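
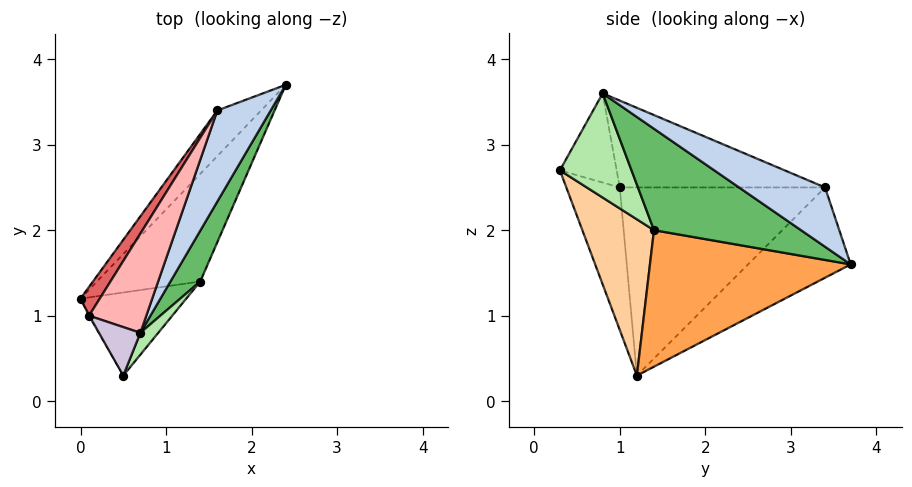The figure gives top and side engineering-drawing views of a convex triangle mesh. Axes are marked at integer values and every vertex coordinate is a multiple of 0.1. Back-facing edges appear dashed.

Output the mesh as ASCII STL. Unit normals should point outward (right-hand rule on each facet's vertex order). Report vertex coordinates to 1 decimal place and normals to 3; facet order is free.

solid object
 facet normal -0.608 0.737 -0.295
  outer loop
   vertex 1.6 3.4 2.5
   vertex 2.4 3.7 1.6
   vertex 0.0 1.2 0.3
  endloop
 endfacet
 facet normal 0.743 0.026 0.669
  outer loop
   vertex 1.6 3.4 2.5
   vertex 0.7 0.8 3.6
   vertex 2.4 3.7 1.6
  endloop
 endfacet
 facet normal 0.727 -0.412 -0.550
  outer loop
   vertex 1.4 1.4 2.0
   vertex 0.0 1.2 0.3
   vertex 2.4 3.7 1.6
  endloop
 endfacet
 facet normal 0.576 -0.719 -0.390
  outer loop
   vertex 1.4 1.4 2.0
   vertex 0.5 0.3 2.7
   vertex 0.0 1.2 0.3
  endloop
 endfacet
 facet normal 0.900 -0.346 0.264
  outer loop
   vertex 1.4 1.4 2.0
   vertex 2.4 3.7 1.6
   vertex 0.7 0.8 3.6
  endloop
 endfacet
 facet normal 0.808 -0.573 0.139
  outer loop
   vertex 1.4 1.4 2.0
   vertex 0.7 0.8 3.6
   vertex 0.5 0.3 2.7
  endloop
 endfacet
 facet normal -0.845 0.528 0.086
  outer loop
   vertex 0.1 1.0 2.5
   vertex 1.6 3.4 2.5
   vertex 0.0 1.2 0.3
  endloop
 endfacet
 facet normal -0.740 0.463 0.488
  outer loop
   vertex 0.1 1.0 2.5
   vertex 0.7 0.8 3.6
   vertex 1.6 3.4 2.5
  endloop
 endfacet
 facet normal -0.868 -0.497 -0.006
  outer loop
   vertex 0.1 1.0 2.5
   vertex 0.0 1.2 0.3
   vertex 0.5 0.3 2.7
  endloop
 endfacet
 facet normal -0.842 -0.369 0.392
  outer loop
   vertex 0.1 1.0 2.5
   vertex 0.5 0.3 2.7
   vertex 0.7 0.8 3.6
  endloop
 endfacet
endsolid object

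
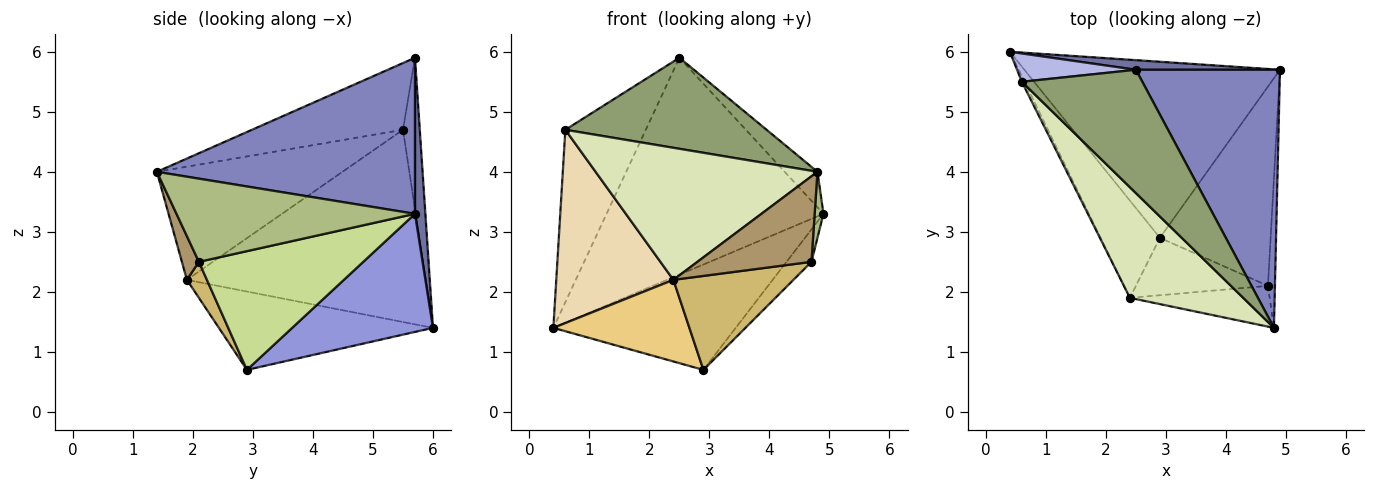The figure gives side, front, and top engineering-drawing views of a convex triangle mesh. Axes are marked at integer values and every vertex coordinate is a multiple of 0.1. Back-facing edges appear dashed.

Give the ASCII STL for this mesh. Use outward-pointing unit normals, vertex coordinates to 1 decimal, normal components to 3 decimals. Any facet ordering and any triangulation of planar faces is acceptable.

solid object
 facet normal 0.048 0.998 0.044
  outer loop
   vertex 2.5 5.7 5.9
   vertex 4.9 5.7 3.3
   vertex 0.4 6.0 1.4
  endloop
 endfacet
 facet normal 0.732 0.093 0.675
  outer loop
   vertex 2.5 5.7 5.9
   vertex 4.8 1.4 4.0
   vertex 4.9 5.7 3.3
  endloop
 endfacet
 facet normal 0.369 0.477 -0.798
  outer loop
   vertex 2.9 2.9 0.7
   vertex 0.4 6.0 1.4
   vertex 4.9 5.7 3.3
  endloop
 endfacet
 facet normal -0.202 0.966 0.159
  outer loop
   vertex 0.6 5.5 4.7
   vertex 2.5 5.7 5.9
   vertex 0.4 6.0 1.4
  endloop
 endfacet
 facet normal -0.407 -0.542 0.735
  outer loop
   vertex 0.6 5.5 4.7
   vertex 4.8 1.4 4.0
   vertex 2.5 5.7 5.9
  endloop
 endfacet
 facet normal 0.996 -0.037 -0.084
  outer loop
   vertex 4.7 2.1 2.5
   vertex 4.9 5.7 3.3
   vertex 4.8 1.4 4.0
  endloop
 endfacet
 facet normal 0.727 0.110 -0.678
  outer loop
   vertex 4.7 2.1 2.5
   vertex 2.9 2.9 0.7
   vertex 4.9 5.7 3.3
  endloop
 endfacet
 facet normal -0.540 -0.645 0.541
  outer loop
   vertex 2.4 1.9 2.2
   vertex 4.8 1.4 4.0
   vertex 0.6 5.5 4.7
  endloop
 endfacet
 facet normal 0.133 -0.895 -0.426
  outer loop
   vertex 2.4 1.9 2.2
   vertex 4.7 2.1 2.5
   vertex 4.8 1.4 4.0
  endloop
 endfacet
 facet normal 0.141 -0.845 -0.516
  outer loop
   vertex 2.4 1.9 2.2
   vertex 2.9 2.9 0.7
   vertex 4.7 2.1 2.5
  endloop
 endfacet
 facet normal -0.711 -0.452 -0.538
  outer loop
   vertex 2.4 1.9 2.2
   vertex 0.4 6.0 1.4
   vertex 2.9 2.9 0.7
  endloop
 endfacet
 facet normal -0.898 -0.440 -0.012
  outer loop
   vertex 2.4 1.9 2.2
   vertex 0.6 5.5 4.7
   vertex 0.4 6.0 1.4
  endloop
 endfacet
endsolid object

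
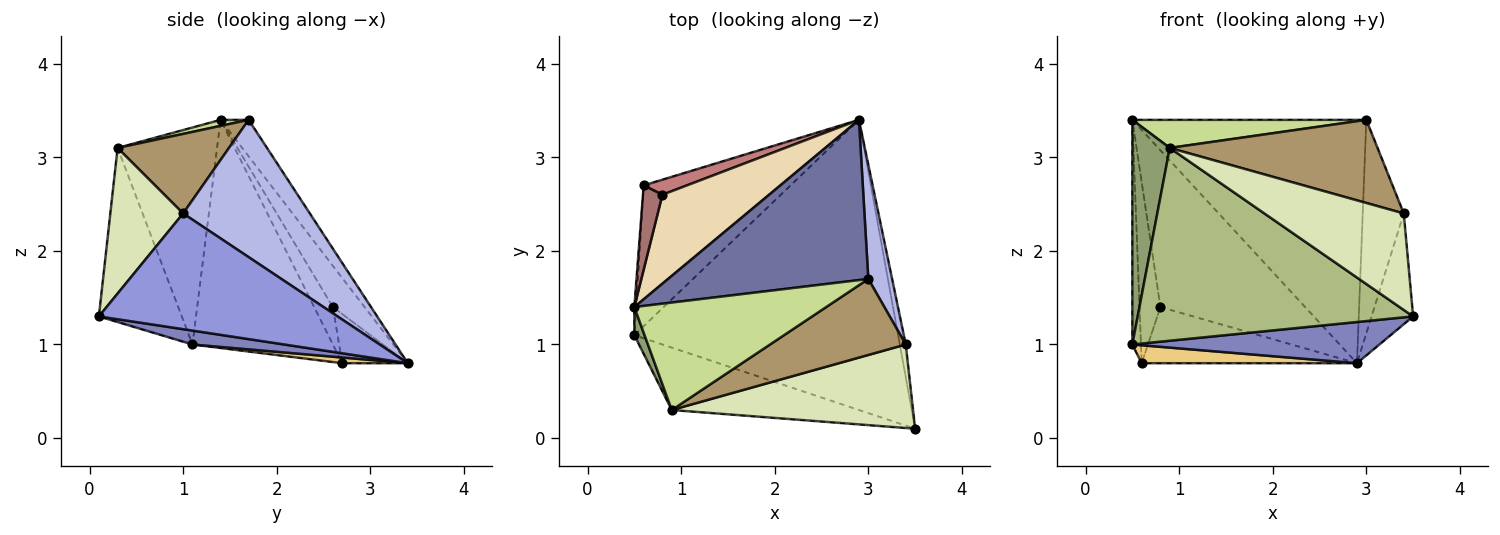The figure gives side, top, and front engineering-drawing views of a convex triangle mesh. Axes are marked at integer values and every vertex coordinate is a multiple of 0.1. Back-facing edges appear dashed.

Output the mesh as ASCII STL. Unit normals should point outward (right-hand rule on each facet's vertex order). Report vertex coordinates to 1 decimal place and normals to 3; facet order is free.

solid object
 facet normal -0.100 0.831 0.547
  outer loop
   vertex 3.0 1.7 3.4
   vertex 2.9 3.4 0.8
   vertex 0.5 1.4 3.4
  endloop
 endfacet
 facet normal 0.052 -0.140 -0.989
  outer loop
   vertex 0.5 1.1 1.0
   vertex 2.9 3.4 0.8
   vertex 3.5 0.1 1.3
  endloop
 endfacet
 facet normal 0.984 0.171 -0.051
  outer loop
   vertex 3.4 1.0 2.4
   vertex 3.5 0.1 1.3
   vertex 2.9 3.4 0.8
  endloop
 endfacet
 facet normal 0.939 0.304 0.163
  outer loop
   vertex 3.4 1.0 2.4
   vertex 2.9 3.4 0.8
   vertex 3.0 1.7 3.4
  endloop
 endfacet
 facet normal -0.935 -0.352 0.044
  outer loop
   vertex 0.9 0.3 3.1
   vertex 0.5 1.4 3.4
   vertex 0.5 1.1 1.0
  endloop
 endfacet
 facet normal -0.275 -0.915 -0.296
  outer loop
   vertex 0.9 0.3 3.1
   vertex 0.5 1.1 1.0
   vertex 3.5 0.1 1.3
  endloop
 endfacet
 facet normal 0.030 -0.253 0.967
  outer loop
   vertex 0.9 0.3 3.1
   vertex 3.0 1.7 3.4
   vertex 0.5 1.4 3.4
  endloop
 endfacet
 facet normal 0.367 -0.703 0.609
  outer loop
   vertex 0.9 0.3 3.1
   vertex 3.5 0.1 1.3
   vertex 3.4 1.0 2.4
  endloop
 endfacet
 facet normal 0.368 -0.686 0.628
  outer loop
   vertex 0.9 0.3 3.1
   vertex 3.4 1.0 2.4
   vertex 3.0 1.7 3.4
  endloop
 endfacet
 facet normal -0.998 0.061 -0.008
  outer loop
   vertex 0.6 2.7 0.8
   vertex 0.5 1.1 1.0
   vertex 0.5 1.4 3.4
  endloop
 endfacet
 facet normal 0.038 -0.126 -0.991
  outer loop
   vertex 0.6 2.7 0.8
   vertex 2.9 3.4 0.8
   vertex 0.5 1.1 1.0
  endloop
 endfacet
 facet normal -0.187 0.854 0.485
  outer loop
   vertex 0.8 2.6 1.4
   vertex 0.5 1.4 3.4
   vertex 2.9 3.4 0.8
  endloop
 endfacet
 facet normal -0.631 0.704 0.327
  outer loop
   vertex 0.8 2.6 1.4
   vertex 0.6 2.7 0.8
   vertex 0.5 1.4 3.4
  endloop
 endfacet
 facet normal -0.282 0.927 0.248
  outer loop
   vertex 0.8 2.6 1.4
   vertex 2.9 3.4 0.8
   vertex 0.6 2.7 0.8
  endloop
 endfacet
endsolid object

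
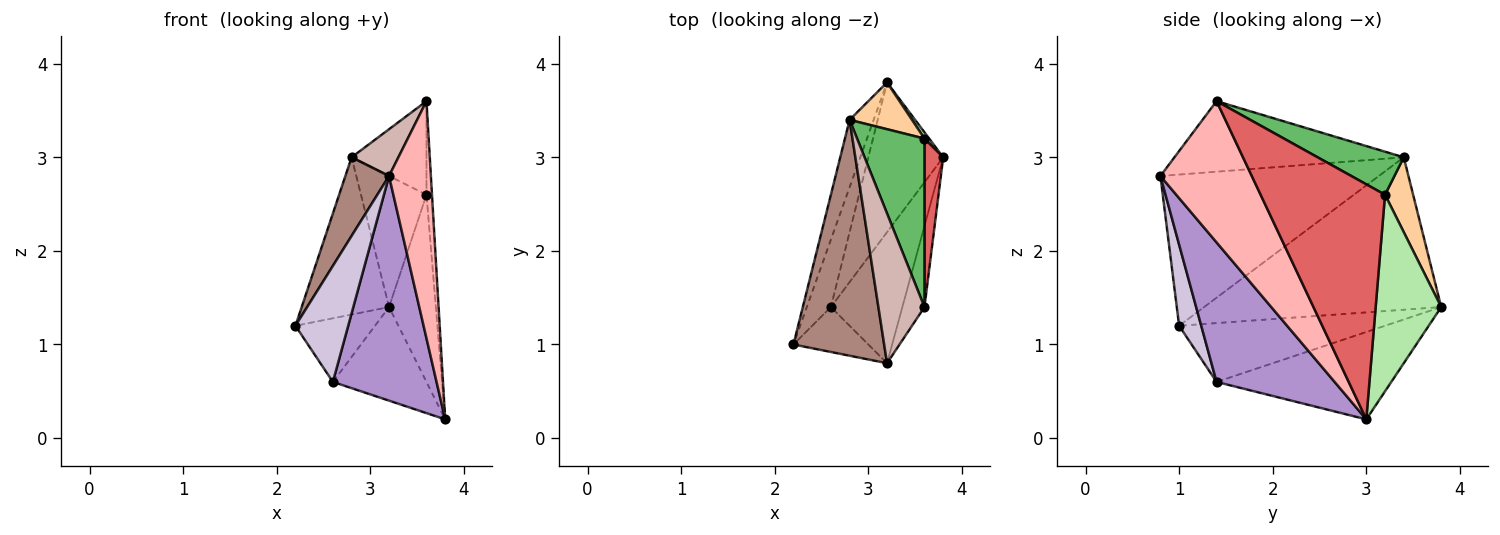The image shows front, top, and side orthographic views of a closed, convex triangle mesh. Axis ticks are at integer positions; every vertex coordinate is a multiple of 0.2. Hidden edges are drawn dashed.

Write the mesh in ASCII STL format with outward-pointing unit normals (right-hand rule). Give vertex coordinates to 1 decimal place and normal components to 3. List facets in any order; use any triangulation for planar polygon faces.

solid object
 facet normal -0.928 0.342 -0.147
  outer loop
   vertex 2.8 3.4 3.0
   vertex 3.2 3.8 1.4
   vertex 2.2 1.0 1.2
  endloop
 endfacet
 facet normal -0.872 0.337 -0.357
  outer loop
   vertex 2.6 1.4 0.6
   vertex 2.2 1.0 1.2
   vertex 3.2 3.8 1.4
  endloop
 endfacet
 facet normal -0.703 0.377 -0.603
  outer loop
   vertex 2.6 1.4 0.6
   vertex 3.2 3.8 1.4
   vertex 3.8 3.0 0.2
  endloop
 endfacet
 facet normal 0.374 0.873 0.312
  outer loop
   vertex 3.6 3.2 2.6
   vertex 3.2 3.8 1.4
   vertex 2.8 3.4 3.0
  endloop
 endfacet
 facet normal 0.488 0.424 0.763
  outer loop
   vertex 3.6 3.2 2.6
   vertex 2.8 3.4 3.0
   vertex 3.6 1.4 3.6
  endloop
 endfacet
 facet normal 0.814 0.581 0.019
  outer loop
   vertex 3.6 3.2 2.6
   vertex 3.8 3.0 0.2
   vertex 3.2 3.8 1.4
  endloop
 endfacet
 facet normal 0.996 0.044 0.079
  outer loop
   vertex 3.6 3.2 2.6
   vertex 3.6 1.4 3.6
   vertex 3.8 3.0 0.2
  endloop
 endfacet
 facet normal 0.900 -0.412 -0.141
  outer loop
   vertex 3.2 0.8 2.8
   vertex 3.8 3.0 0.2
   vertex 3.6 1.4 3.6
  endloop
 endfacet
 facet normal 0.701 -0.616 -0.359
  outer loop
   vertex 3.2 0.8 2.8
   vertex 2.6 1.4 0.6
   vertex 3.8 3.0 0.2
  endloop
 endfacet
 facet normal 0.364 -0.869 -0.336
  outer loop
   vertex 3.2 0.8 2.8
   vertex 2.2 1.0 1.2
   vertex 2.6 1.4 0.6
  endloop
 endfacet
 facet normal -0.845 -0.169 0.507
  outer loop
   vertex 3.2 0.8 2.8
   vertex 2.8 3.4 3.0
   vertex 2.2 1.0 1.2
  endloop
 endfacet
 facet normal -0.825 -0.168 0.539
  outer loop
   vertex 3.2 0.8 2.8
   vertex 3.6 1.4 3.6
   vertex 2.8 3.4 3.0
  endloop
 endfacet
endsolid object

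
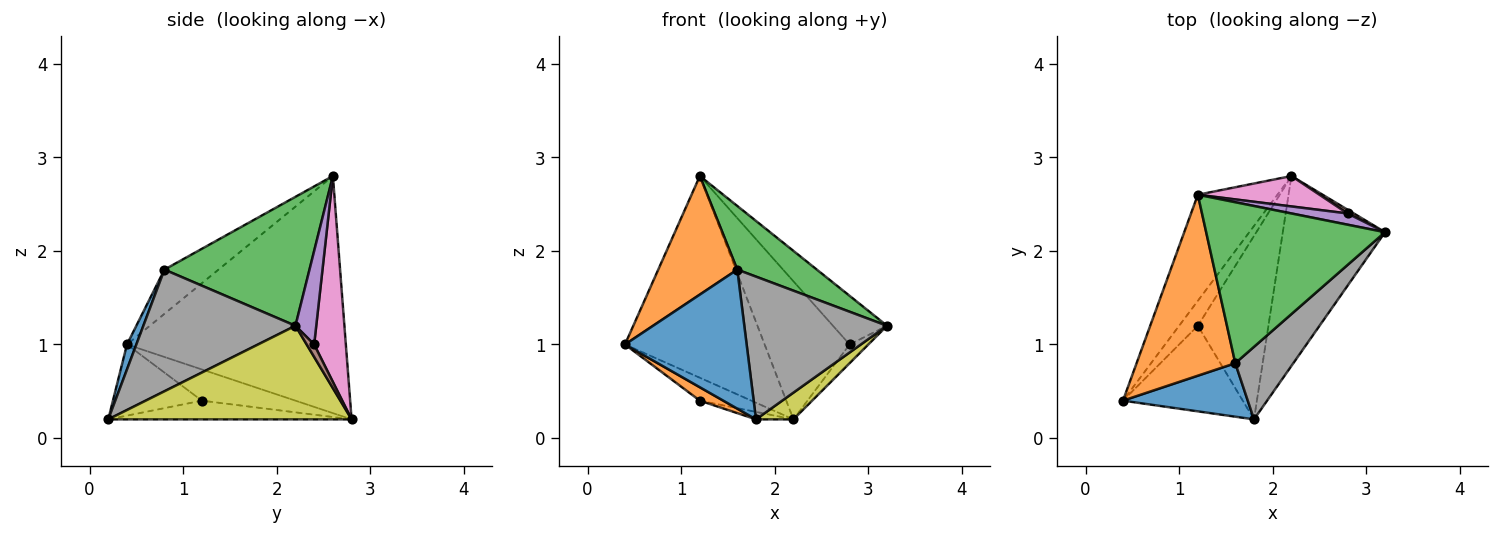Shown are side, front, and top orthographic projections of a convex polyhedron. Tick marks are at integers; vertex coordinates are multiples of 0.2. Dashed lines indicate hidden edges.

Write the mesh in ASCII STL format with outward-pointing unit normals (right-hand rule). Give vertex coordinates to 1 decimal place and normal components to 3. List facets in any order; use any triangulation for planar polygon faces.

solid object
 facet normal -0.811 0.518 -0.272
  outer loop
   vertex 2.2 2.8 0.2
   vertex 0.4 0.4 1.0
   vertex 1.2 2.6 2.8
  endloop
 endfacet
 facet normal -0.351 -0.513 0.783
  outer loop
   vertex 1.6 0.8 1.8
   vertex 1.2 2.6 2.8
   vertex 0.4 0.4 1.0
  endloop
 endfacet
 facet normal 0.557 -0.305 0.772
  outer loop
   vertex 1.6 0.8 1.8
   vertex 3.2 2.2 1.2
   vertex 1.2 2.6 2.8
  endloop
 endfacet
 facet normal -0.776 0.427 -0.465
  outer loop
   vertex 1.2 1.2 0.4
   vertex 0.4 0.4 1.0
   vertex 2.2 2.8 0.2
  endloop
 endfacet
 facet normal 0.351 0.912 0.211
  outer loop
   vertex 2.8 2.4 1.0
   vertex 1.2 2.6 2.8
   vertex 3.2 2.2 1.2
  endloop
 endfacet
 facet normal 0.365 0.913 0.183
  outer loop
   vertex 2.8 2.4 1.0
   vertex 3.2 2.2 1.2
   vertex 2.2 2.8 0.2
  endloop
 endfacet
 facet normal 0.342 0.918 0.202
  outer loop
   vertex 2.8 2.4 1.0
   vertex 2.2 2.8 0.2
   vertex 1.2 2.6 2.8
  endloop
 endfacet
 facet normal 0.689 -0.646 0.328
  outer loop
   vertex 1.8 0.2 0.2
   vertex 3.2 2.2 1.2
   vertex 1.6 0.8 1.8
  endloop
 endfacet
 facet normal 0.672 -0.103 -0.734
  outer loop
   vertex 1.8 0.2 0.2
   vertex 2.2 2.8 0.2
   vertex 3.2 2.2 1.2
  endloop
 endfacet
 facet normal -0.256 0.039 -0.966
  outer loop
   vertex 1.8 0.2 0.2
   vertex 1.2 1.2 0.4
   vertex 2.2 2.8 0.2
  endloop
 endfacet
 facet normal 0.072 -0.931 0.358
  outer loop
   vertex 1.8 0.2 0.2
   vertex 1.6 0.8 1.8
   vertex 0.4 0.4 1.0
  endloop
 endfacet
 facet normal -0.506 -0.133 -0.852
  outer loop
   vertex 1.8 0.2 0.2
   vertex 0.4 0.4 1.0
   vertex 1.2 1.2 0.4
  endloop
 endfacet
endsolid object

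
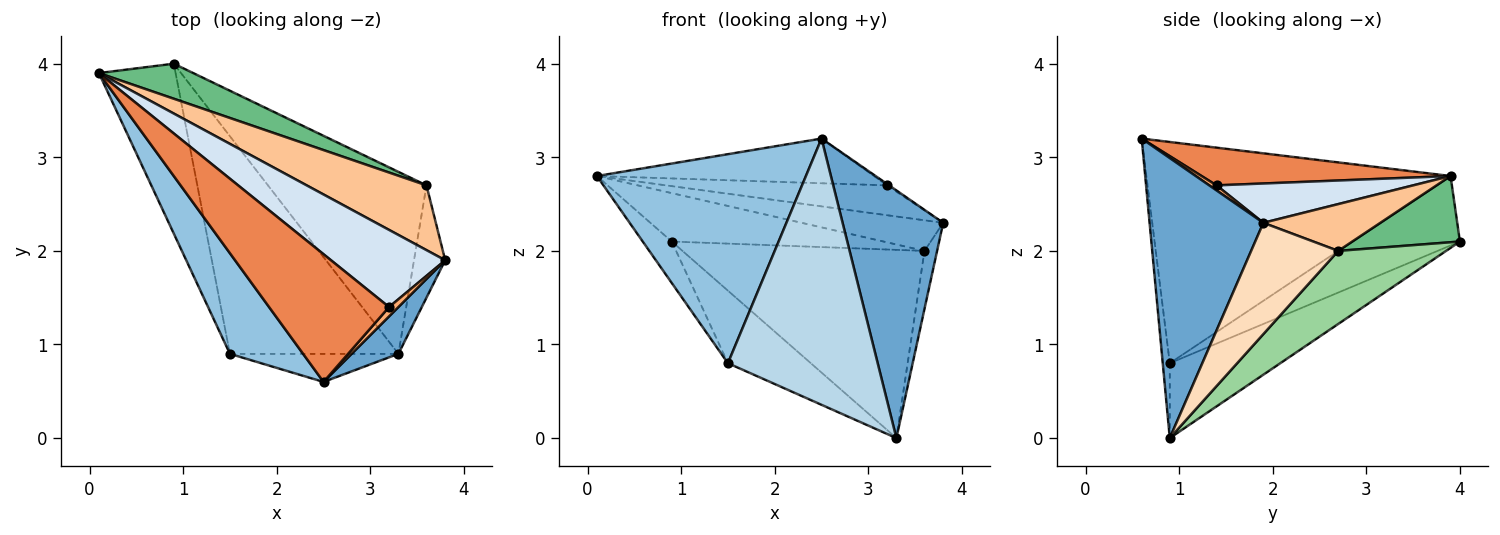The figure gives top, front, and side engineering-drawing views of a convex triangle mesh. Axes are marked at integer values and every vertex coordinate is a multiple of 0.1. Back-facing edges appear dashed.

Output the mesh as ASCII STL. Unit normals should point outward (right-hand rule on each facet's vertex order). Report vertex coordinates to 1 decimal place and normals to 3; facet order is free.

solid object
 facet normal 0.743 -0.657 0.124
  outer loop
   vertex 3.3 0.9 0.0
   vertex 3.8 1.9 2.3
   vertex 2.5 0.6 3.2
  endloop
 endfacet
 facet normal -0.795 -0.546 0.263
  outer loop
   vertex 1.5 0.9 0.8
   vertex 2.5 0.6 3.2
   vertex 0.1 3.9 2.8
  endloop
 endfacet
 facet normal -0.047 -0.993 -0.105
  outer loop
   vertex 1.5 0.9 0.8
   vertex 3.3 0.9 0.0
   vertex 2.5 0.6 3.2
  endloop
 endfacet
 facet normal 0.306 0.344 0.888
  outer loop
   vertex 3.2 1.4 2.7
   vertex 3.8 1.9 2.3
   vertex 0.1 3.9 2.8
  endloop
 endfacet
 facet normal 0.285 0.317 0.905
  outer loop
   vertex 3.2 1.4 2.7
   vertex 0.1 3.9 2.8
   vertex 2.5 0.6 3.2
  endloop
 endfacet
 facet normal 0.470 0.134 0.873
  outer loop
   vertex 3.2 1.4 2.7
   vertex 2.5 0.6 3.2
   vertex 3.8 1.9 2.3
  endloop
 endfacet
 facet normal 0.333 0.403 0.852
  outer loop
   vertex 3.6 2.7 2.0
   vertex 0.1 3.9 2.8
   vertex 3.8 1.9 2.3
  endloop
 endfacet
 facet normal 0.954 0.138 -0.267
  outer loop
   vertex 3.6 2.7 2.0
   vertex 3.8 1.9 2.3
   vertex 3.3 0.9 0.0
  endloop
 endfacet
 facet normal 0.381 0.749 0.542
  outer loop
   vertex 0.9 4.0 2.1
   vertex 0.1 3.9 2.8
   vertex 3.6 2.7 2.0
  endloop
 endfacet
 facet normal 0.305 0.685 -0.662
  outer loop
   vertex 0.9 4.0 2.1
   vertex 3.6 2.7 2.0
   vertex 3.3 0.9 0.0
  endloop
 endfacet
 facet normal -0.660 0.178 -0.729
  outer loop
   vertex 0.9 4.0 2.1
   vertex 1.5 0.9 0.8
   vertex 0.1 3.9 2.8
  endloop
 endfacet
 facet normal -0.389 0.291 -0.874
  outer loop
   vertex 0.9 4.0 2.1
   vertex 3.3 0.9 0.0
   vertex 1.5 0.9 0.8
  endloop
 endfacet
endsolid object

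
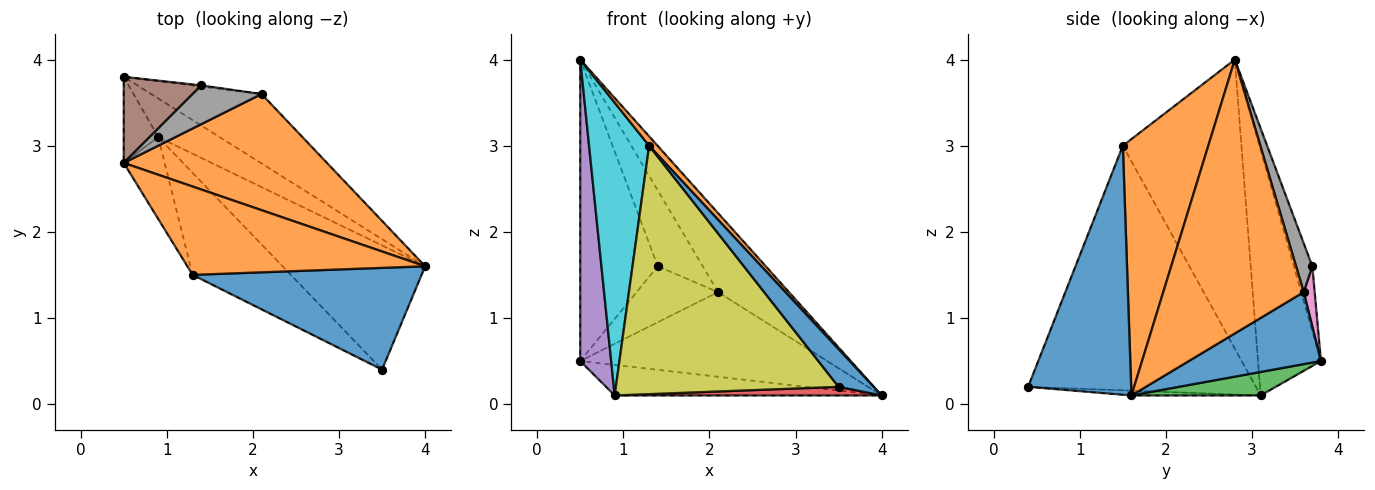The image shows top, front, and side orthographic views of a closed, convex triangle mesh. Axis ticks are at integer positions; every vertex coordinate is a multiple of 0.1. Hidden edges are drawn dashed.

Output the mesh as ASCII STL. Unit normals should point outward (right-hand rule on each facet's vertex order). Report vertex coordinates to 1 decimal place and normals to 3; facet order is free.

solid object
 facet normal 0.382 0.715 -0.586
  outer loop
   vertex 2.1 3.6 1.3
   vertex 4.0 1.6 0.1
   vertex 0.5 3.8 0.5
  endloop
 endfacet
 facet normal 0.744 0.376 0.552
  outer loop
   vertex 2.1 3.6 1.3
   vertex 0.5 2.8 4.0
   vertex 4.0 1.6 0.1
  endloop
 endfacet
 facet normal 0.287 0.594 -0.752
  outer loop
   vertex 0.9 3.1 0.1
   vertex 0.5 3.8 0.5
   vertex 4.0 1.6 0.1
  endloop
 endfacet
 facet normal -0.033 -0.069 -0.997
  outer loop
   vertex 0.9 3.1 0.1
   vertex 4.0 1.6 0.1
   vertex 3.5 0.4 0.2
  endloop
 endfacet
 facet normal -0.891 -0.437 -0.125
  outer loop
   vertex 0.9 3.1 0.1
   vertex 0.5 2.8 4.0
   vertex 0.5 3.8 0.5
  endloop
 endfacet
 facet normal -0.223 0.937 0.268
  outer loop
   vertex 1.4 3.7 1.6
   vertex 0.5 3.8 0.5
   vertex 0.5 2.8 4.0
  endloop
 endfacet
 facet normal 0.133 0.991 -0.019
  outer loop
   vertex 1.4 3.7 1.6
   vertex 2.1 3.6 1.3
   vertex 0.5 3.8 0.5
  endloop
 endfacet
 facet normal 0.307 0.848 0.433
  outer loop
   vertex 1.4 3.7 1.6
   vertex 0.5 2.8 4.0
   vertex 2.1 3.6 1.3
  endloop
 endfacet
 facet normal -0.687 -0.672 -0.276
  outer loop
   vertex 1.3 1.5 3.0
   vertex 0.9 3.1 0.1
   vertex 3.5 0.4 0.2
  endloop
 endfacet
 facet normal -0.885 -0.448 -0.125
  outer loop
   vertex 1.3 1.5 3.0
   vertex 0.5 2.8 4.0
   vertex 0.9 3.1 0.1
  endloop
 endfacet
 facet normal 0.714 -0.243 0.657
  outer loop
   vertex 1.3 1.5 3.0
   vertex 3.5 0.4 0.2
   vertex 4.0 1.6 0.1
  endloop
 endfacet
 facet normal 0.731 -0.072 0.678
  outer loop
   vertex 1.3 1.5 3.0
   vertex 4.0 1.6 0.1
   vertex 0.5 2.8 4.0
  endloop
 endfacet
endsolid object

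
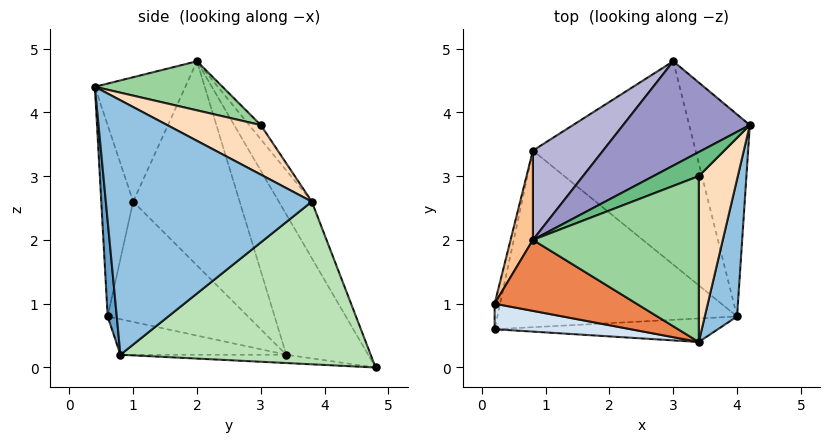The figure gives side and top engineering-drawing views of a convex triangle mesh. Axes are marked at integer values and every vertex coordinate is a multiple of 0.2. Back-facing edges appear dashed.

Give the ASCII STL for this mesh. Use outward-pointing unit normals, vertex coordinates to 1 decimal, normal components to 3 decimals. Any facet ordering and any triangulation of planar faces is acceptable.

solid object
 facet normal 0.038 -0.995 -0.089
  outer loop
   vertex 4.0 0.8 0.2
   vertex 3.4 0.4 4.4
   vertex 0.2 0.6 0.8
  endloop
 endfacet
 facet normal 0.979 -0.165 0.124
  outer loop
   vertex 4.0 0.8 0.2
   vertex 4.2 3.8 2.6
   vertex 3.4 0.4 4.4
  endloop
 endfacet
 facet normal -0.144 -0.178 -0.973
  outer loop
   vertex 0.8 3.4 0.2
   vertex 4.0 0.8 0.2
   vertex 0.2 0.6 0.8
  endloop
 endfacet
 facet normal -0.292 -0.934 0.207
  outer loop
   vertex 0.2 1.0 2.6
   vertex 0.2 0.6 0.8
   vertex 3.4 0.4 4.4
  endloop
 endfacet
 facet normal -0.410 -0.783 0.468
  outer loop
   vertex 0.2 1.0 2.6
   vertex 3.4 0.4 4.4
   vertex 0.8 2.0 4.8
  endloop
 endfacet
 facet normal -0.979 0.200 -0.044
  outer loop
   vertex 0.2 1.0 2.6
   vertex 0.8 3.4 0.2
   vertex 0.2 0.6 0.8
  endloop
 endfacet
 facet normal -0.936 0.336 0.102
  outer loop
   vertex 0.2 1.0 2.6
   vertex 0.8 2.0 4.8
   vertex 0.8 3.4 0.2
  endloop
 endfacet
 facet normal 0.778 0.141 0.613
  outer loop
   vertex 3.4 3.0 3.8
   vertex 3.4 0.4 4.4
   vertex 4.2 3.8 2.6
  endloop
 endfacet
 facet normal -0.149 0.866 0.478
  outer loop
   vertex 3.4 3.0 3.8
   vertex 4.2 3.8 2.6
   vertex 0.8 2.0 4.8
  endloop
 endfacet
 facet normal 0.277 0.216 0.936
  outer loop
   vertex 3.4 3.0 3.8
   vertex 0.8 2.0 4.8
   vertex 3.4 0.4 4.4
  endloop
 endfacet
 facet normal 0.916 0.212 -0.341
  outer loop
   vertex 3.0 4.8 0.0
   vertex 4.2 3.8 2.6
   vertex 4.0 0.8 0.2
  endloop
 endfacet
 facet normal -0.051 -0.063 -0.997
  outer loop
   vertex 3.0 4.8 0.0
   vertex 4.0 0.8 0.2
   vertex 0.8 3.4 0.2
  endloop
 endfacet
 facet normal -0.191 0.883 0.428
  outer loop
   vertex 3.0 4.8 0.0
   vertex 0.8 2.0 4.8
   vertex 4.2 3.8 2.6
  endloop
 endfacet
 facet normal -0.503 0.827 0.252
  outer loop
   vertex 3.0 4.8 0.0
   vertex 0.8 3.4 0.2
   vertex 0.8 2.0 4.8
  endloop
 endfacet
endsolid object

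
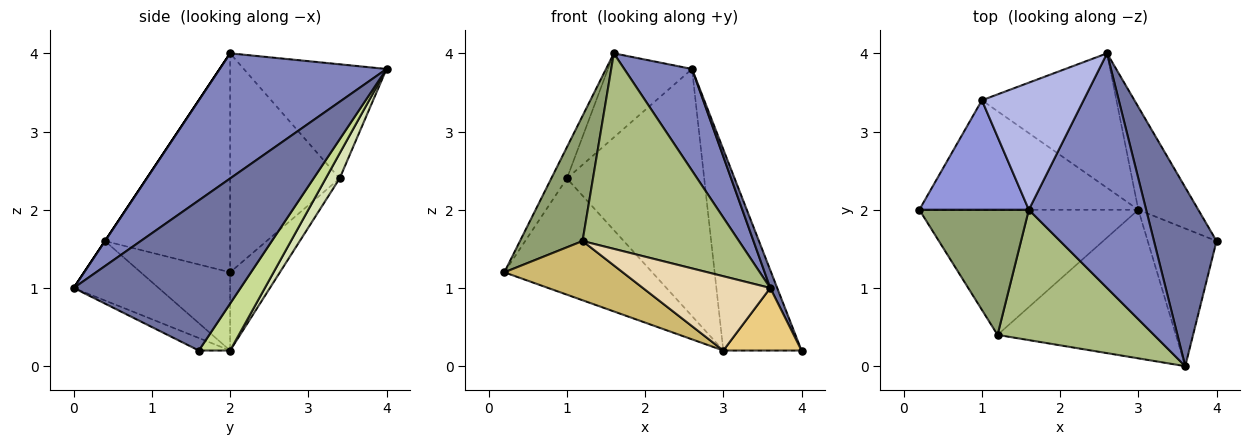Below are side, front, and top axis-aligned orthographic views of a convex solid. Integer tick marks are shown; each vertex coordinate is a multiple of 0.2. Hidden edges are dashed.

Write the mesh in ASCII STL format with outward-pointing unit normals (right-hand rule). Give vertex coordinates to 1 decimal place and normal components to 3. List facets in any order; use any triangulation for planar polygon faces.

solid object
 facet normal 0.922 -0.038 0.384
  outer loop
   vertex 3.6 0.0 1.0
   vertex 4.0 1.6 0.2
   vertex 2.6 4.0 3.8
  endloop
 endfacet
 facet normal 0.699 -0.284 0.656
  outer loop
   vertex 1.6 2.0 4.0
   vertex 3.6 0.0 1.0
   vertex 2.6 4.0 3.8
  endloop
 endfacet
 facet normal -0.887 0.127 0.444
  outer loop
   vertex 1.0 3.4 2.4
   vertex 0.2 2.0 1.2
   vertex 1.6 2.0 4.0
  endloop
 endfacet
 facet normal -0.684 0.403 0.609
  outer loop
   vertex 1.0 3.4 2.4
   vertex 1.6 2.0 4.0
   vertex 2.6 4.0 3.8
  endloop
 endfacet
 facet normal -0.816 -0.408 0.408
  outer loop
   vertex 1.2 0.4 1.6
   vertex 1.6 2.0 4.0
   vertex 0.2 2.0 1.2
  endloop
 endfacet
 facet normal 0.000 -0.832 0.555
  outer loop
   vertex 1.2 0.4 1.6
   vertex 3.6 0.0 1.0
   vertex 1.6 2.0 4.0
  endloop
 endfacet
 facet normal 0.336 0.839 -0.429
  outer loop
   vertex 3.0 2.0 0.2
   vertex 2.6 4.0 3.8
   vertex 4.0 1.6 0.2
  endloop
 endfacet
 facet normal 0.089 0.875 -0.476
  outer loop
   vertex 3.0 2.0 0.2
   vertex 1.0 3.4 2.4
   vertex 2.6 4.0 3.8
  endloop
 endfacet
 facet normal -0.238 0.707 -0.666
  outer loop
   vertex 3.0 2.0 0.2
   vertex 0.2 2.0 1.2
   vertex 1.0 3.4 2.4
  endloop
 endfacet
 facet normal -0.307 -0.407 -0.860
  outer loop
   vertex 3.0 2.0 0.2
   vertex 1.2 0.4 1.6
   vertex 0.2 2.0 1.2
  endloop
 endfacet
 facet normal -0.163 -0.408 -0.898
  outer loop
   vertex 3.0 2.0 0.2
   vertex 4.0 1.6 0.2
   vertex 3.6 0.0 1.0
  endloop
 endfacet
 facet normal -0.286 -0.429 -0.857
  outer loop
   vertex 3.0 2.0 0.2
   vertex 3.6 0.0 1.0
   vertex 1.2 0.4 1.6
  endloop
 endfacet
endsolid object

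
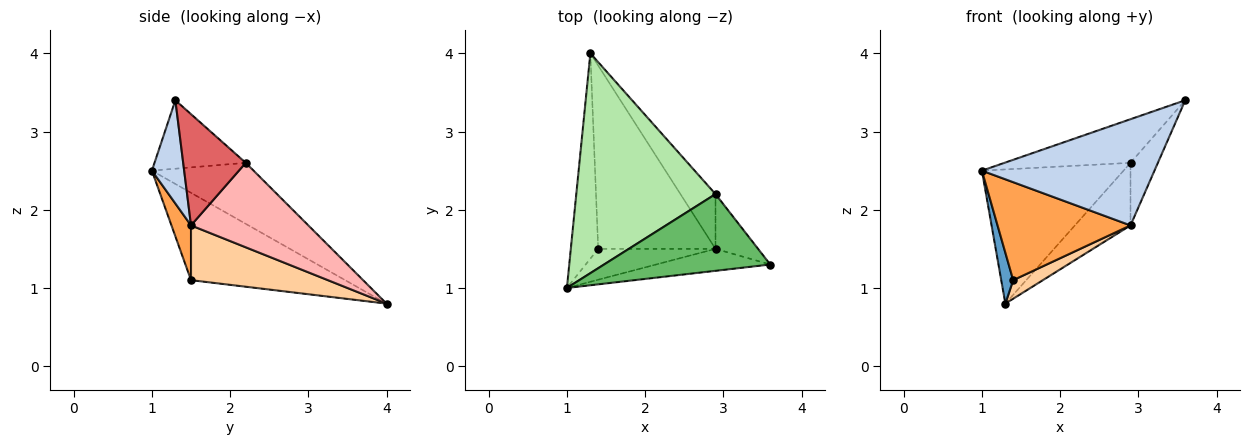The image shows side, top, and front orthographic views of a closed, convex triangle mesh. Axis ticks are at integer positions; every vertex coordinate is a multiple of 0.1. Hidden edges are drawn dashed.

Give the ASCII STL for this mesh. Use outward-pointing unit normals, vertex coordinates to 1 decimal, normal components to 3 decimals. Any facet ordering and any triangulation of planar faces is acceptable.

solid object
 facet normal -0.952 -0.074 -0.298
  outer loop
   vertex 1.4 1.5 1.1
   vertex 1.0 1.0 2.5
   vertex 1.3 4.0 0.8
  endloop
 endfacet
 facet normal 0.180 -0.963 -0.199
  outer loop
   vertex 2.9 1.5 1.8
   vertex 3.6 1.3 3.4
   vertex 1.0 1.0 2.5
  endloop
 endfacet
 facet normal 0.139 -0.945 -0.298
  outer loop
   vertex 2.9 1.5 1.8
   vertex 1.0 1.0 2.5
   vertex 1.4 1.5 1.1
  endloop
 endfacet
 facet normal 0.421 -0.091 -0.902
  outer loop
   vertex 2.9 1.5 1.8
   vertex 1.4 1.5 1.1
   vertex 1.3 4.0 0.8
  endloop
 endfacet
 facet normal -0.337 0.465 0.818
  outer loop
   vertex 2.9 2.2 2.6
   vertex 1.0 1.0 2.5
   vertex 3.6 1.3 3.4
  endloop
 endfacet
 facet normal -0.350 0.488 0.799
  outer loop
   vertex 2.9 2.2 2.6
   vertex 1.3 4.0 0.8
   vertex 1.0 1.0 2.5
  endloop
 endfacet
 facet normal 0.865 0.378 -0.331
  outer loop
   vertex 2.9 2.2 2.6
   vertex 3.6 1.3 3.4
   vertex 2.9 1.5 1.8
  endloop
 endfacet
 facet normal 0.846 0.401 -0.351
  outer loop
   vertex 2.9 2.2 2.6
   vertex 2.9 1.5 1.8
   vertex 1.3 4.0 0.8
  endloop
 endfacet
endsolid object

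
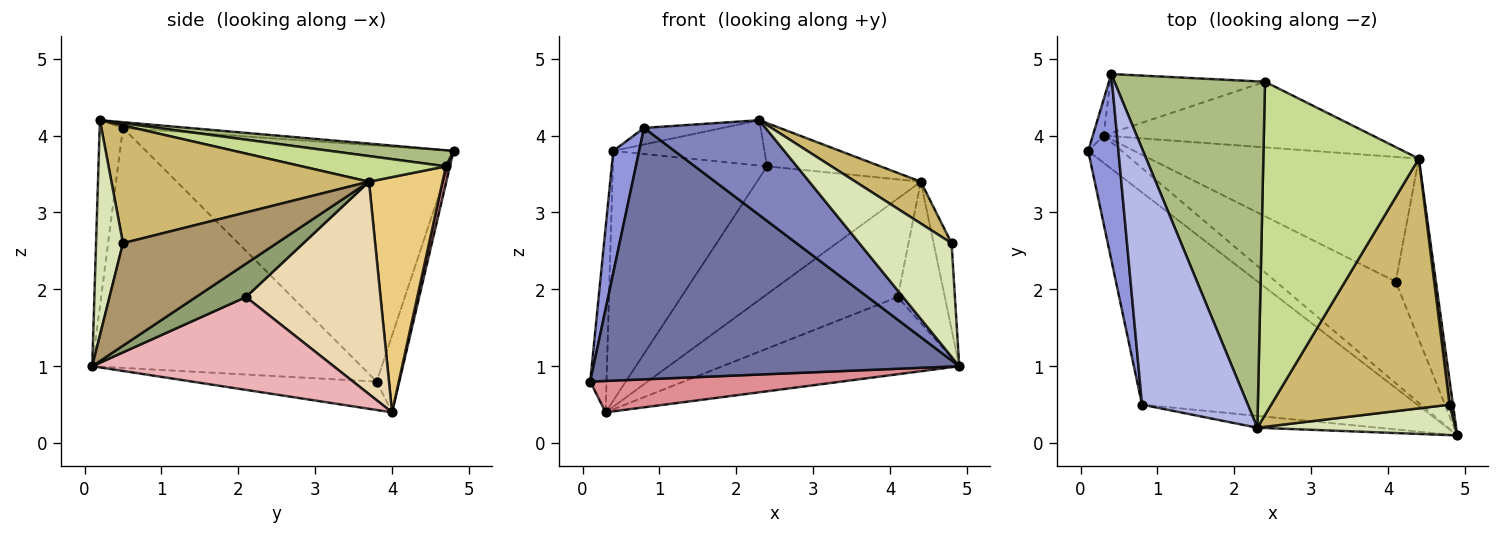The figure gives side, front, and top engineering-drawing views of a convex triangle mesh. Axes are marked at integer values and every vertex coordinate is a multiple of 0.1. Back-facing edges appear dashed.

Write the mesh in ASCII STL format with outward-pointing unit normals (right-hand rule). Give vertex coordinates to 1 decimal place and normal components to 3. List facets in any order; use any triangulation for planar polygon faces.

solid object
 facet normal -0.490 -0.666 -0.562
  outer loop
   vertex 0.8 0.5 4.1
   vertex 0.1 3.8 0.8
   vertex 4.9 0.1 1.0
  endloop
 endfacet
 facet normal -0.187 -0.975 -0.121
  outer loop
   vertex 0.8 0.5 4.1
   vertex 4.9 0.1 1.0
   vertex 2.3 0.2 4.2
  endloop
 endfacet
 facet normal -0.988 -0.083 0.127
  outer loop
   vertex 0.8 0.5 4.1
   vertex 0.4 4.8 3.8
   vertex 0.1 3.8 0.8
  endloop
 endfacet
 facet normal -0.054 0.065 0.996
  outer loop
   vertex 0.8 0.5 4.1
   vertex 2.3 0.2 4.2
   vertex 0.4 4.8 3.8
  endloop
 endfacet
 facet normal 0.547 0.516 -0.659
  outer loop
   vertex 4.1 2.1 1.9
   vertex 4.4 3.7 3.4
   vertex 4.9 0.1 1.0
  endloop
 endfacet
 facet normal 0.105 0.129 0.986
  outer loop
   vertex 2.4 4.7 3.6
   vertex 0.4 4.8 3.8
   vertex 2.3 0.2 4.2
  endloop
 endfacet
 facet normal 0.161 0.127 0.979
  outer loop
   vertex 2.4 4.7 3.6
   vertex 2.3 0.2 4.2
   vertex 4.4 3.7 3.4
  endloop
 endfacet
 facet normal 0.271 -0.930 0.249
  outer loop
   vertex 4.8 0.5 2.6
   vertex 2.3 0.2 4.2
   vertex 4.9 0.1 1.0
  endloop
 endfacet
 facet normal 0.993 0.116 0.033
  outer loop
   vertex 4.8 0.5 2.6
   vertex 4.9 0.1 1.0
   vertex 4.4 3.7 3.4
  endloop
 endfacet
 facet normal 0.546 -0.138 0.827
  outer loop
   vertex 4.8 0.5 2.6
   vertex 4.4 3.7 3.4
   vertex 2.3 0.2 4.2
  endloop
 endfacet
 facet normal 0.371 0.826 -0.424
  outer loop
   vertex 0.3 4.0 0.4
   vertex 2.4 4.7 3.6
   vertex 4.4 3.7 3.4
  endloop
 endfacet
 facet normal 0.527 0.527 -0.667
  outer loop
   vertex 0.3 4.0 0.4
   vertex 4.4 3.7 3.4
   vertex 4.1 2.1 1.9
  endloop
 endfacet
 facet normal -0.806 0.581 -0.113
  outer loop
   vertex 0.3 4.0 0.4
   vertex 0.1 3.8 0.8
   vertex 0.4 4.8 3.8
  endloop
 endfacet
 facet normal 0.026 0.973 -0.230
  outer loop
   vertex 0.3 4.0 0.4
   vertex 0.4 4.8 3.8
   vertex 2.4 4.7 3.6
  endloop
 endfacet
 facet normal -0.485 -0.661 -0.573
  outer loop
   vertex 0.3 4.0 0.4
   vertex 4.9 0.1 1.0
   vertex 0.1 3.8 0.8
  endloop
 endfacet
 facet normal 0.525 0.515 -0.678
  outer loop
   vertex 0.3 4.0 0.4
   vertex 4.1 2.1 1.9
   vertex 4.9 0.1 1.0
  endloop
 endfacet
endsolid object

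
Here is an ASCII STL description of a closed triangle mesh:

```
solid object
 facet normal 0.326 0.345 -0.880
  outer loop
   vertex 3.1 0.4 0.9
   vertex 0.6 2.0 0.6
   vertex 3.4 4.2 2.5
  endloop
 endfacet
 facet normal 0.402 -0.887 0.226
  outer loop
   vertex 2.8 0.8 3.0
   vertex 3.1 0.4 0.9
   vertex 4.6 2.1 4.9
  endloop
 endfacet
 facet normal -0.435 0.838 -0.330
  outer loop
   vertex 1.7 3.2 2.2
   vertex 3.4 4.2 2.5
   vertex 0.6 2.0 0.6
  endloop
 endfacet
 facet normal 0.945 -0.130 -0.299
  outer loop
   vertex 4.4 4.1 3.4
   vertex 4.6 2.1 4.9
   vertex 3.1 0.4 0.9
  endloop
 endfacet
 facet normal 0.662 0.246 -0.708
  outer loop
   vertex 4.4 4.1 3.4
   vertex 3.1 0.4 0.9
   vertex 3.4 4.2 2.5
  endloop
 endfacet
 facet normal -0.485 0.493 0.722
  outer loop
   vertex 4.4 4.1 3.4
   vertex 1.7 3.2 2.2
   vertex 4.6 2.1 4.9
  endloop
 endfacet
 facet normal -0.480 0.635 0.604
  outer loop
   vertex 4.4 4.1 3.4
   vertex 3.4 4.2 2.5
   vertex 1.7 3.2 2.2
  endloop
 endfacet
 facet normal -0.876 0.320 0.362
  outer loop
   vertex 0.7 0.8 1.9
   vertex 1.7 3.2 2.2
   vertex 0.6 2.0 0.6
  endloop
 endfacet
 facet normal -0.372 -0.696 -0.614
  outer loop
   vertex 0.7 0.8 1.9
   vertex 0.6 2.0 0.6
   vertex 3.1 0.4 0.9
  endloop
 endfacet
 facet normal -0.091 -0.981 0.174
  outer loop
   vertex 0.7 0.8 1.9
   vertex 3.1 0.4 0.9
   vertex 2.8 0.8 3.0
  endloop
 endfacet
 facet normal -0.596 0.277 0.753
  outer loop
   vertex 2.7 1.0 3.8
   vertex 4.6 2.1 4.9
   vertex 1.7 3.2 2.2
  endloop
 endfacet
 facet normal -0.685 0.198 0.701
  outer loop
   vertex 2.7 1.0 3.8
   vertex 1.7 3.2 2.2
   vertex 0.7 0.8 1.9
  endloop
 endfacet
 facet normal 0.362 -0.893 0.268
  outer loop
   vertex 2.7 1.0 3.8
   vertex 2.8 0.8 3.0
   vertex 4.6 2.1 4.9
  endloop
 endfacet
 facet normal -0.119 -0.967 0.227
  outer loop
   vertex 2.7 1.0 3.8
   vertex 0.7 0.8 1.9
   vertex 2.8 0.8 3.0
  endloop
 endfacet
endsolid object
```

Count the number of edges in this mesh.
21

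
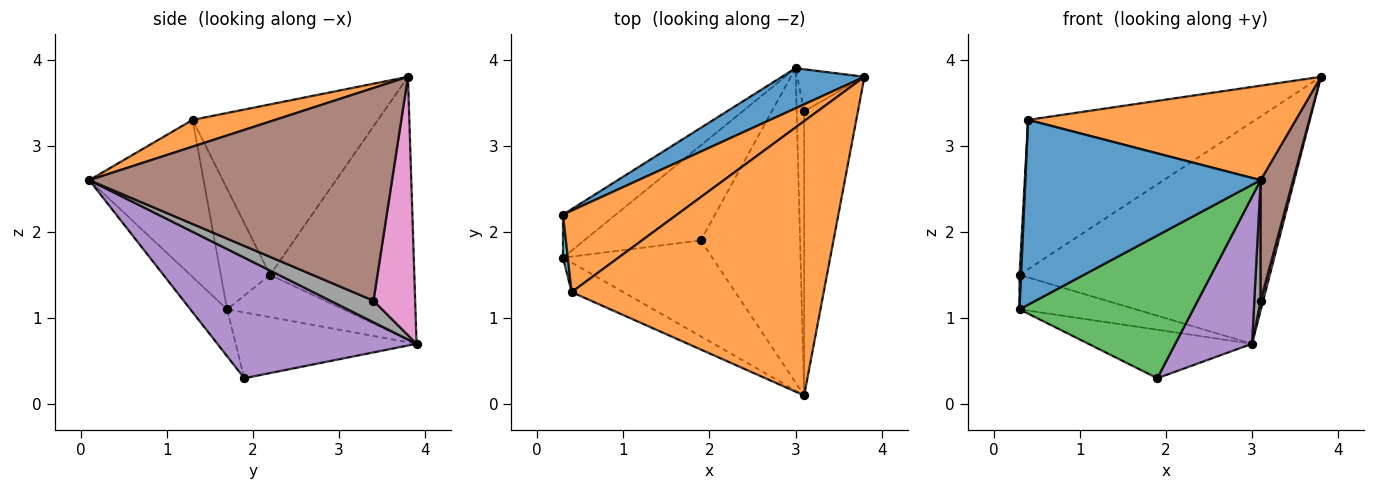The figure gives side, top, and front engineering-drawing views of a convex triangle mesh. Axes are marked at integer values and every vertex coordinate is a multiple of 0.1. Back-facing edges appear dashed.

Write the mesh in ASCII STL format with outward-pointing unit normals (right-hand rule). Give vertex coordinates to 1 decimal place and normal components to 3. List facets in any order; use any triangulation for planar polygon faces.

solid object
 facet normal -0.433 -0.890 -0.142
  outer loop
   vertex 0.4 1.3 3.3
   vertex 0.3 1.7 1.1
   vertex 3.1 0.1 2.6
  endloop
 endfacet
 facet normal 0.100 -0.324 0.941
  outer loop
   vertex 0.4 1.3 3.3
   vertex 3.1 0.1 2.6
   vertex 3.8 3.8 3.8
  endloop
 endfacet
 facet normal -0.173 -0.817 -0.550
  outer loop
   vertex 1.9 1.9 0.3
   vertex 3.1 0.1 2.6
   vertex 0.3 1.7 1.1
  endloop
 endfacet
 facet normal -0.449 0.406 -0.796
  outer loop
   vertex 1.9 1.9 0.3
   vertex 0.3 1.7 1.1
   vertex 3.0 3.9 0.7
  endloop
 endfacet
 facet normal 0.740 -0.285 -0.609
  outer loop
   vertex 1.9 1.9 0.3
   vertex 3.0 3.9 0.7
   vertex 3.1 0.1 2.6
  endloop
 endfacet
 facet normal 0.964 -0.103 -0.244
  outer loop
   vertex 3.1 3.4 1.2
   vertex 3.8 3.8 3.8
   vertex 3.1 0.1 2.6
  endloop
 endfacet
 facet normal 0.966 -0.058 -0.251
  outer loop
   vertex 3.1 3.4 1.2
   vertex 3.0 3.9 0.7
   vertex 3.8 3.8 3.8
  endloop
 endfacet
 facet normal 0.936 -0.138 -0.325
  outer loop
   vertex 3.1 3.4 1.2
   vertex 3.1 0.1 2.6
   vertex 3.0 3.9 0.7
  endloop
 endfacet
 facet normal -0.530 0.530 -0.662
  outer loop
   vertex 0.3 2.2 1.5
   vertex 3.0 3.9 0.7
   vertex 0.3 1.7 1.1
  endloop
 endfacet
 facet normal -0.999 -0.032 0.040
  outer loop
   vertex 0.3 2.2 1.5
   vertex 0.3 1.7 1.1
   vertex 0.4 1.3 3.3
  endloop
 endfacet
 facet normal -0.493 0.856 0.155
  outer loop
   vertex 0.3 2.2 1.5
   vertex 3.8 3.8 3.8
   vertex 3.0 3.9 0.7
  endloop
 endfacet
 facet normal -0.582 0.714 0.389
  outer loop
   vertex 0.3 2.2 1.5
   vertex 0.4 1.3 3.3
   vertex 3.8 3.8 3.8
  endloop
 endfacet
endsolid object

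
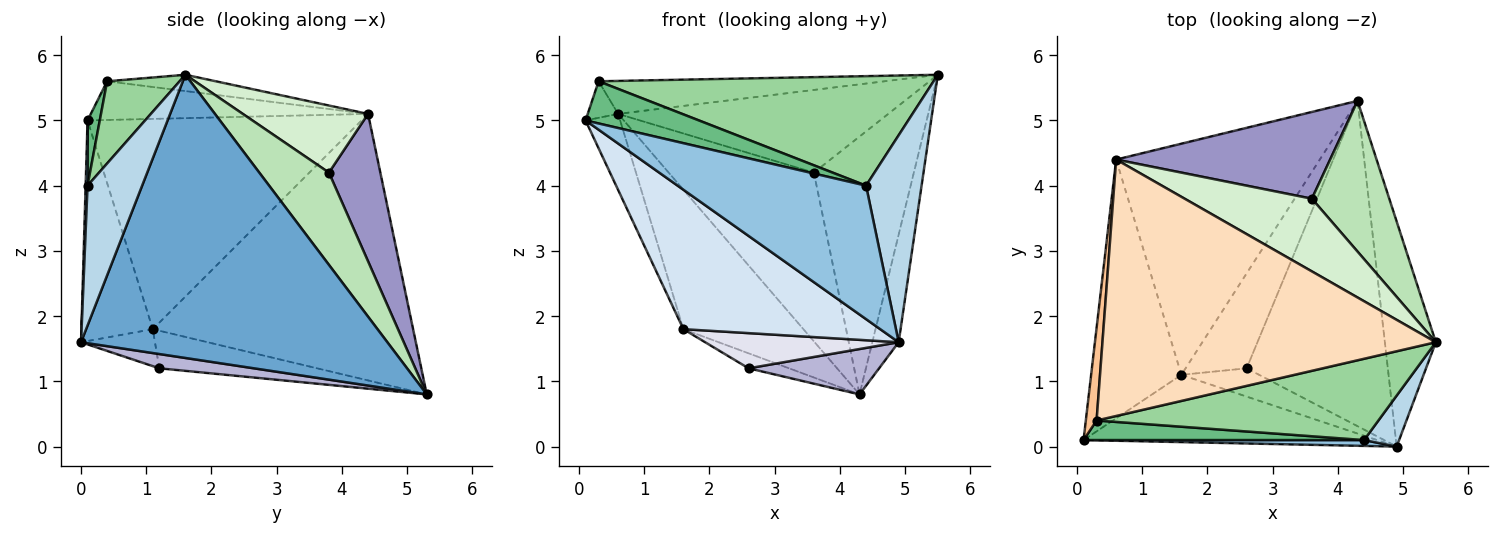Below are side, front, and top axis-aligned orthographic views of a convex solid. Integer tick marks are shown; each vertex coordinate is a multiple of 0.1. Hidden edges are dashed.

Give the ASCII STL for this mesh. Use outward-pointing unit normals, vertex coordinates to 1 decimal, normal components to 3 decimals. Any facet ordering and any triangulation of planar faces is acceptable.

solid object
 facet normal 0.981 0.084 -0.176
  outer loop
   vertex 4.9 0.0 1.6
   vertex 4.3 5.3 0.8
   vertex 5.5 1.6 5.7
  endloop
 endfacet
 facet normal 0.010 -0.999 0.044
  outer loop
   vertex 4.4 0.1 4.0
   vertex 0.1 0.1 5.0
   vertex 4.9 0.0 1.6
  endloop
 endfacet
 facet normal 0.690 -0.702 0.173
  outer loop
   vertex 4.4 0.1 4.0
   vertex 4.9 0.0 1.6
   vertex 5.5 1.6 5.7
  endloop
 endfacet
 facet normal -0.310 -0.856 -0.413
  outer loop
   vertex 1.6 1.1 1.8
   vertex 4.9 0.0 1.6
   vertex 0.1 0.1 5.0
  endloop
 endfacet
 facet normal -0.913 0.115 -0.392
  outer loop
   vertex 1.6 1.1 1.8
   vertex 0.1 0.1 5.0
   vertex 0.6 4.4 5.1
  endloop
 endfacet
 facet normal -0.746 0.344 -0.570
  outer loop
   vertex 1.6 1.1 1.8
   vertex 0.6 4.4 5.1
   vertex 4.3 5.3 0.8
  endloop
 endfacet
 facet normal -0.958 0.105 0.267
  outer loop
   vertex 0.3 0.4 5.6
   vertex 0.6 4.4 5.1
   vertex 0.1 0.1 5.0
  endloop
 endfacet
 facet normal -0.048 0.127 0.991
  outer loop
   vertex 0.3 0.4 5.6
   vertex 5.5 1.6 5.7
   vertex 0.6 4.4 5.1
  endloop
 endfacet
 facet normal 0.097 -0.903 0.419
  outer loop
   vertex 0.3 0.4 5.6
   vertex 0.1 0.1 5.0
   vertex 4.4 0.1 4.0
  endloop
 endfacet
 facet normal 0.171 -0.791 0.587
  outer loop
   vertex 0.3 0.4 5.6
   vertex 4.4 0.1 4.0
   vertex 5.5 1.6 5.7
  endloop
 endfacet
 facet normal 0.515 0.740 0.433
  outer loop
   vertex 3.6 3.8 4.2
   vertex 5.5 1.6 5.7
   vertex 4.3 5.3 0.8
  endloop
 endfacet
 facet normal 0.329 0.709 0.624
  outer loop
   vertex 3.6 3.8 4.2
   vertex 0.6 4.4 5.1
   vertex 5.5 1.6 5.7
  endloop
 endfacet
 facet normal 0.300 0.848 0.436
  outer loop
   vertex 3.6 3.8 4.2
   vertex 4.3 5.3 0.8
   vertex 0.6 4.4 5.1
  endloop
 endfacet
 facet normal 0.100 -0.137 -0.985
  outer loop
   vertex 2.6 1.2 1.2
   vertex 4.3 5.3 0.8
   vertex 4.9 0.0 1.6
  endloop
 endfacet
 facet normal -0.520 0.133 -0.844
  outer loop
   vertex 2.6 1.2 1.2
   vertex 1.6 1.1 1.8
   vertex 4.3 5.3 0.8
  endloop
 endfacet
 facet normal -0.285 -0.747 -0.600
  outer loop
   vertex 2.6 1.2 1.2
   vertex 4.9 0.0 1.6
   vertex 1.6 1.1 1.8
  endloop
 endfacet
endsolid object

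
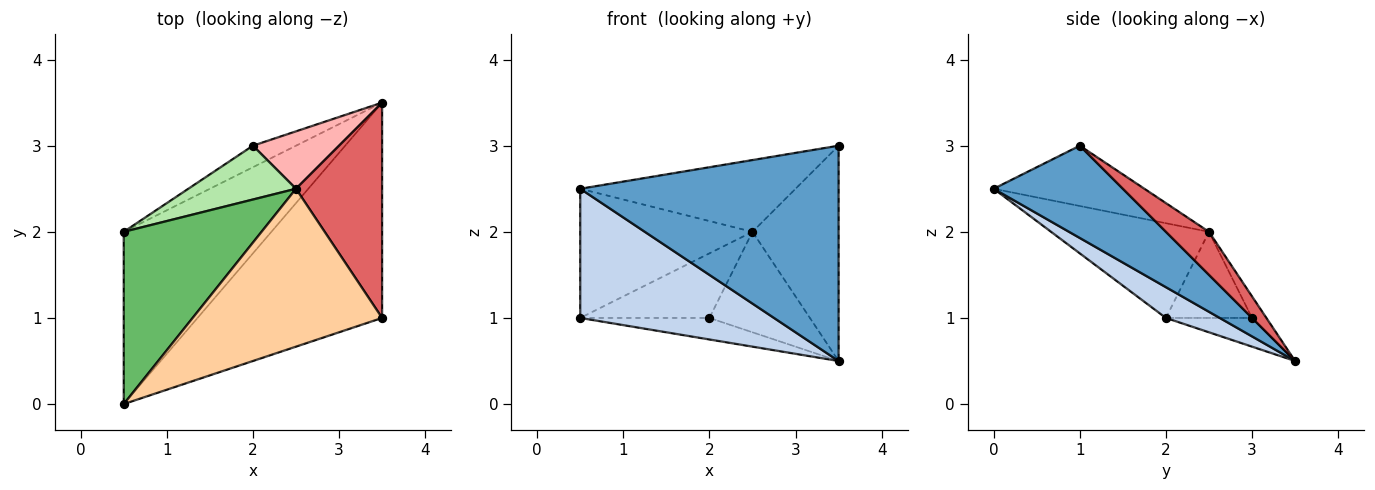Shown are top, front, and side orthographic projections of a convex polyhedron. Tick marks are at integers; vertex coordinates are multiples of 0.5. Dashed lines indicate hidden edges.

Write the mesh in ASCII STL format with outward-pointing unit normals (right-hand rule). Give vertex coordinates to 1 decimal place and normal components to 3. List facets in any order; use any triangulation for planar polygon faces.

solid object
 facet normal 0.333 -0.667 -0.667
  outer loop
   vertex 3.5 3.5 0.5
   vertex 3.5 1.0 3.0
   vertex 0.5 0.0 2.5
  endloop
 endfacet
 facet normal 0.164 -0.592 -0.789
  outer loop
   vertex 0.5 2.0 1.0
   vertex 3.5 3.5 0.5
   vertex 0.5 0.0 2.5
  endloop
 endfacet
 facet normal -0.426 0.640 -0.640
  outer loop
   vertex 0.5 2.0 1.0
   vertex 2.0 3.0 1.0
   vertex 3.5 3.5 0.5
  endloop
 endfacet
 facet normal -0.278 0.397 0.874
  outer loop
   vertex 2.5 2.5 2.0
   vertex 0.5 0.0 2.5
   vertex 3.5 1.0 3.0
  endloop
 endfacet
 facet normal -0.482 0.526 0.701
  outer loop
   vertex 2.5 2.5 2.0
   vertex 0.5 2.0 1.0
   vertex 0.5 0.0 2.5
  endloop
 endfacet
 facet normal -0.456 0.684 0.570
  outer loop
   vertex 2.5 2.5 2.0
   vertex 2.0 3.0 1.0
   vertex 0.5 2.0 1.0
  endloop
 endfacet
 facet normal 0.333 0.667 0.667
  outer loop
   vertex 2.5 2.5 2.0
   vertex 3.5 1.0 3.0
   vertex 3.5 3.5 0.5
  endloop
 endfacet
 facet normal -0.123 0.862 0.492
  outer loop
   vertex 2.5 2.5 2.0
   vertex 3.5 3.5 0.5
   vertex 2.0 3.0 1.0
  endloop
 endfacet
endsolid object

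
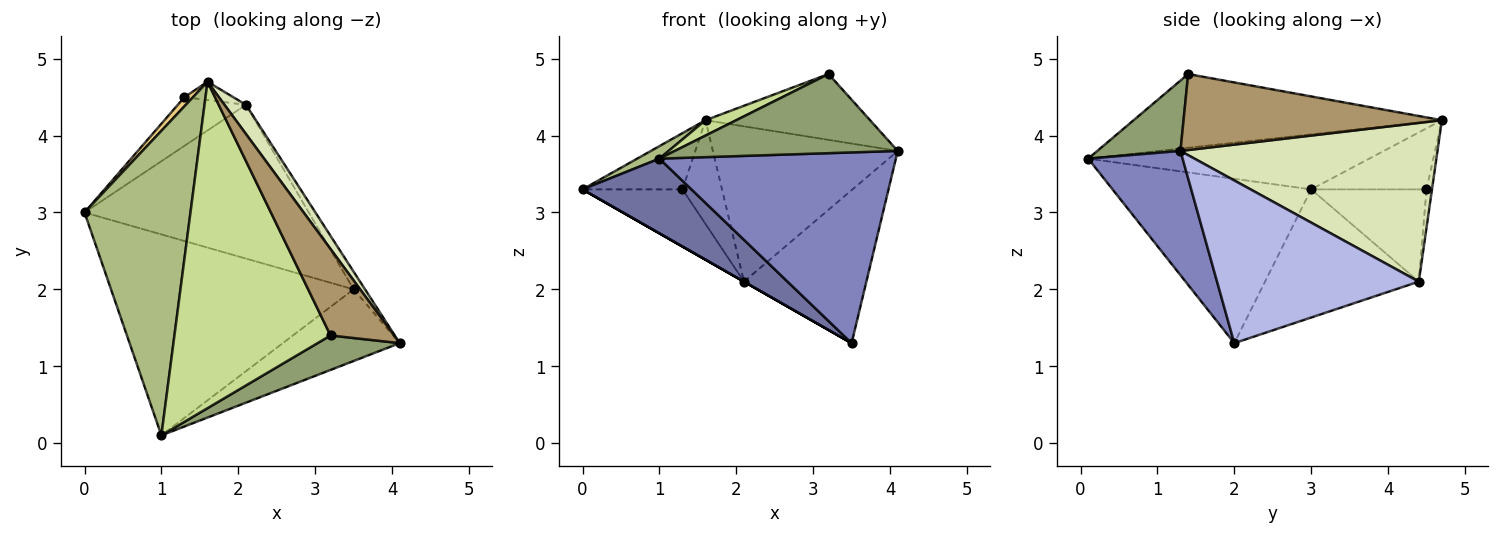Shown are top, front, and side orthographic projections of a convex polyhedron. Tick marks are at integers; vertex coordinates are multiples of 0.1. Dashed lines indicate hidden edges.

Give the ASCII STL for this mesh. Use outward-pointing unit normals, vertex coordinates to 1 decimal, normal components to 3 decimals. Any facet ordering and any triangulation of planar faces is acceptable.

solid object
 facet normal -0.536 -0.294 -0.791
  outer loop
   vertex 3.5 2.0 1.3
   vertex 1.0 0.1 3.7
   vertex 0.0 3.0 3.3
  endloop
 endfacet
 facet normal 0.350 -0.877 -0.330
  outer loop
   vertex 3.5 2.0 1.3
   vertex 4.1 1.3 3.8
   vertex 1.0 0.1 3.7
  endloop
 endfacet
 facet normal -0.496 0.000 -0.868
  outer loop
   vertex 2.1 4.4 2.1
   vertex 3.5 2.0 1.3
   vertex 0.0 3.0 3.3
  endloop
 endfacet
 facet normal 0.853 0.518 -0.060
  outer loop
   vertex 2.1 4.4 2.1
   vertex 4.1 1.3 3.8
   vertex 3.5 2.0 1.3
  endloop
 endfacet
 facet normal 0.324 -0.867 0.378
  outer loop
   vertex 3.2 1.4 4.8
   vertex 1.0 0.1 3.7
   vertex 4.1 1.3 3.8
  endloop
 endfacet
 facet normal -0.460 -0.036 0.887
  outer loop
   vertex 1.6 4.7 4.2
   vertex 0.0 3.0 3.3
   vertex 1.0 0.1 3.7
  endloop
 endfacet
 facet normal -0.427 -0.043 0.903
  outer loop
   vertex 1.6 4.7 4.2
   vertex 1.0 0.1 3.7
   vertex 3.2 1.4 4.8
  endloop
 endfacet
 facet normal 0.807 0.580 0.109
  outer loop
   vertex 1.6 4.7 4.2
   vertex 4.1 1.3 3.8
   vertex 2.1 4.4 2.1
  endloop
 endfacet
 facet normal 0.689 0.439 0.576
  outer loop
   vertex 1.6 4.7 4.2
   vertex 3.2 1.4 4.8
   vertex 4.1 1.3 3.8
  endloop
 endfacet
 facet normal -0.660 0.572 -0.488
  outer loop
   vertex 1.3 4.5 3.3
   vertex 2.1 4.4 2.1
   vertex 0.0 3.0 3.3
  endloop
 endfacet
 facet normal -0.751 0.651 0.106
  outer loop
   vertex 1.3 4.5 3.3
   vertex 0.0 3.0 3.3
   vertex 1.6 4.7 4.2
  endloop
 endfacet
 facet normal -0.136 0.976 -0.172
  outer loop
   vertex 1.3 4.5 3.3
   vertex 1.6 4.7 4.2
   vertex 2.1 4.4 2.1
  endloop
 endfacet
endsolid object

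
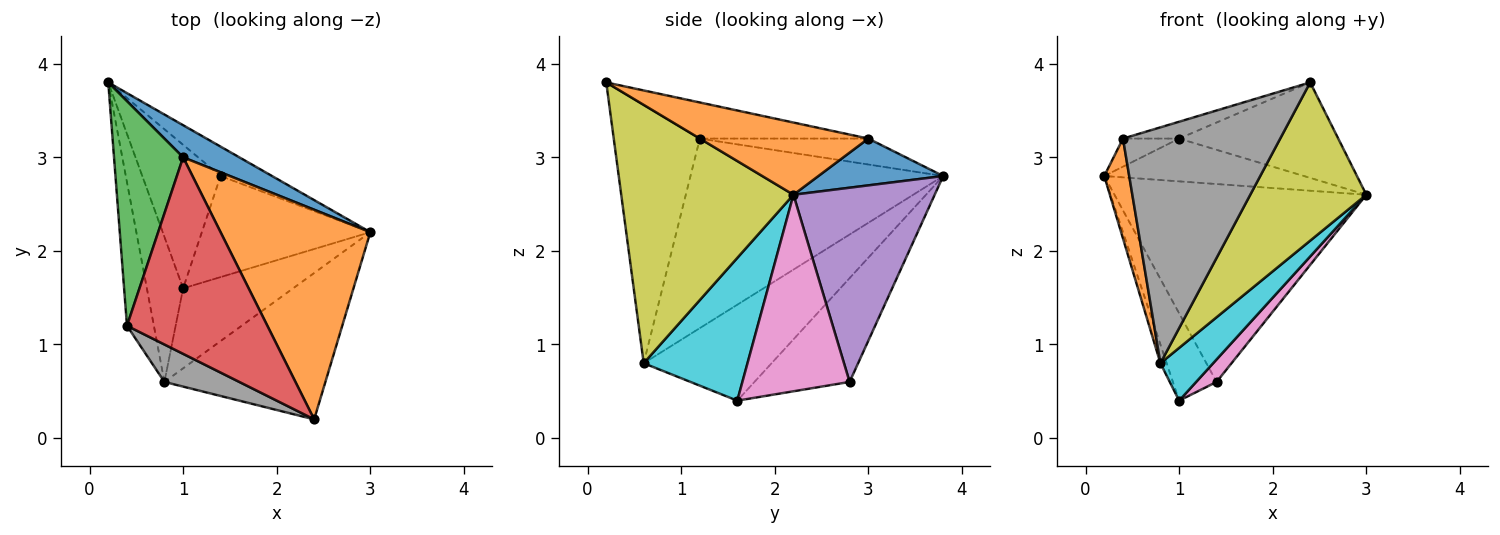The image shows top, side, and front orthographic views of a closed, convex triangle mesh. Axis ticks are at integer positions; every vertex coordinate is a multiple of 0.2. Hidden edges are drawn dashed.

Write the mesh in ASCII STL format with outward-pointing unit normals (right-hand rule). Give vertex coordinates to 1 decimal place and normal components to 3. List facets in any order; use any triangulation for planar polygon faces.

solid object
 facet normal 0.447 0.716 0.537
  outer loop
   vertex 1.0 3.0 3.2
   vertex 3.0 2.2 2.6
   vertex 0.2 3.8 2.8
  endloop
 endfacet
 facet normal 0.402 0.379 0.833
  outer loop
   vertex 1.0 3.0 3.2
   vertex 2.4 0.2 3.8
   vertex 3.0 2.2 2.6
  endloop
 endfacet
 facet normal -0.349 0.116 0.930
  outer loop
   vertex 1.0 3.0 3.2
   vertex 0.2 3.8 2.8
   vertex 0.4 1.2 3.2
  endloop
 endfacet
 facet normal -0.248 0.083 0.965
  outer loop
   vertex 1.0 3.0 3.2
   vertex 0.4 1.2 3.2
   vertex 2.4 0.2 3.8
  endloop
 endfacet
 facet normal 0.485 0.865 -0.129
  outer loop
   vertex 1.4 2.8 0.6
   vertex 0.2 3.8 2.8
   vertex 3.0 2.2 2.6
  endloop
 endfacet
 facet normal -0.750 0.344 -0.565
  outer loop
   vertex 1.4 2.8 0.6
   vertex 1.0 1.6 0.4
   vertex 0.2 3.8 2.8
  endloop
 endfacet
 facet normal 0.751 -0.143 -0.644
  outer loop
   vertex 1.4 2.8 0.6
   vertex 3.0 2.2 2.6
   vertex 1.0 1.6 0.4
  endloop
 endfacet
 facet normal -0.476 -0.869 0.138
  outer loop
   vertex 0.8 0.6 0.8
   vertex 2.4 0.2 3.8
   vertex 0.4 1.2 3.2
  endloop
 endfacet
 facet normal 0.737 -0.496 -0.459
  outer loop
   vertex 0.8 0.6 0.8
   vertex 3.0 2.2 2.6
   vertex 2.4 0.2 3.8
  endloop
 endfacet
 facet normal 0.735 -0.373 -0.566
  outer loop
   vertex 0.8 0.6 0.8
   vertex 1.0 1.6 0.4
   vertex 3.0 2.2 2.6
  endloop
 endfacet
 facet normal -0.934 0.046 -0.353
  outer loop
   vertex 0.8 0.6 0.8
   vertex 0.2 3.8 2.8
   vertex 1.0 1.6 0.4
  endloop
 endfacet
 facet normal -0.985 -0.097 -0.140
  outer loop
   vertex 0.8 0.6 0.8
   vertex 0.4 1.2 3.2
   vertex 0.2 3.8 2.8
  endloop
 endfacet
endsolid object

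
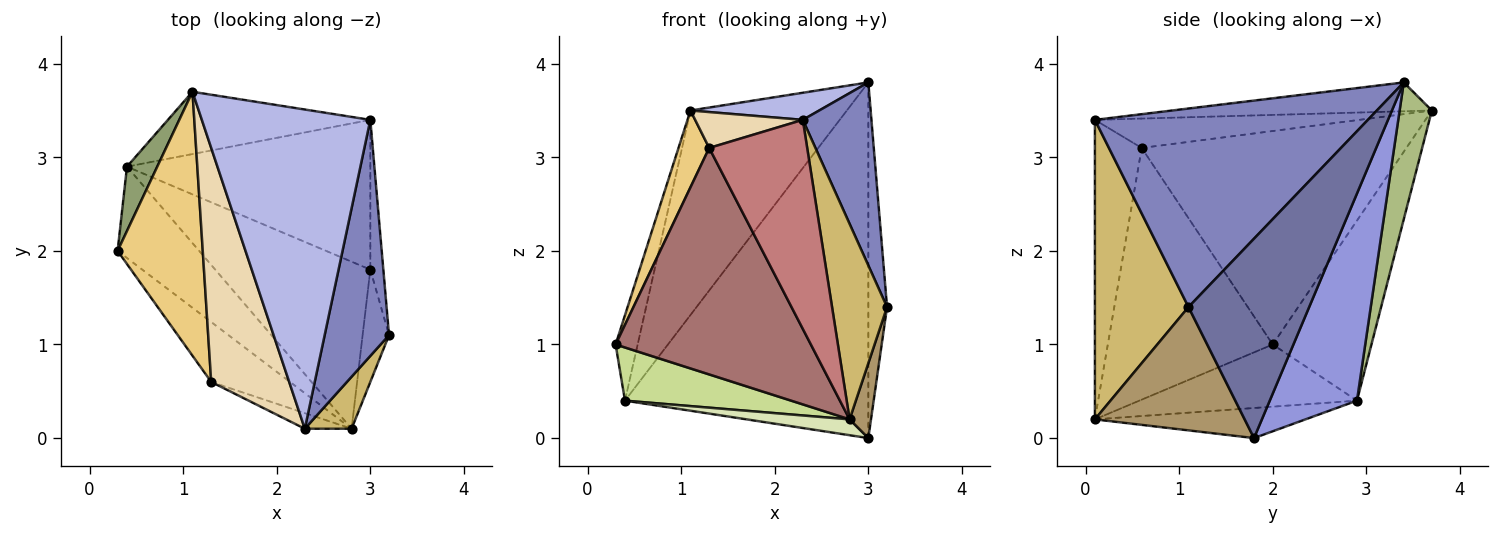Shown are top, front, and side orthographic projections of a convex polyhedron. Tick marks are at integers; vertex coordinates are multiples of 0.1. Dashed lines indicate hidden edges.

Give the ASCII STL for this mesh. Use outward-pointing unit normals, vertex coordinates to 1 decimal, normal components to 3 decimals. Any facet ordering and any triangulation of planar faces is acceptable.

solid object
 facet normal 0.986 0.153 -0.064
  outer loop
   vertex 3.0 1.8 0.0
   vertex 3.0 3.4 3.8
   vertex 3.2 1.1 1.4
  endloop
 endfacet
 facet normal 0.925 -0.233 0.300
  outer loop
   vertex 2.3 0.1 3.4
   vertex 3.2 1.1 1.4
   vertex 3.0 3.4 3.8
  endloop
 endfacet
 facet normal 0.314 0.875 -0.368
  outer loop
   vertex 0.4 2.9 0.4
   vertex 3.0 3.4 3.8
   vertex 3.0 1.8 0.0
  endloop
 endfacet
 facet normal -0.168 -0.083 0.982
  outer loop
   vertex 1.1 3.7 3.5
   vertex 2.3 0.1 3.4
   vertex 3.0 3.4 3.8
  endloop
 endfacet
 facet normal -0.963 0.215 0.162
  outer loop
   vertex 1.1 3.7 3.5
   vertex 0.4 2.9 0.4
   vertex 0.3 2.0 1.0
  endloop
 endfacet
 facet normal 0.193 0.939 -0.286
  outer loop
   vertex 1.1 3.7 3.5
   vertex 3.0 3.4 3.8
   vertex 0.4 2.9 0.4
  endloop
 endfacet
 facet normal -0.550 -0.420 -0.722
  outer loop
   vertex 2.8 0.1 0.2
   vertex 0.3 2.0 1.0
   vertex 0.4 2.9 0.4
  endloop
 endfacet
 facet normal -0.190 -0.093 -0.977
  outer loop
   vertex 2.8 0.1 0.2
   vertex 0.4 2.9 0.4
   vertex 3.0 1.8 0.0
  endloop
 endfacet
 facet normal 0.968 -0.138 -0.208
  outer loop
   vertex 2.8 0.1 0.2
   vertex 3.0 1.8 0.0
   vertex 3.2 1.1 1.4
  endloop
 endfacet
 facet normal 0.854 -0.502 0.134
  outer loop
   vertex 2.8 0.1 0.2
   vertex 3.2 1.1 1.4
   vertex 2.3 0.1 3.4
  endloop
 endfacet
 facet normal -0.923 -0.107 0.368
  outer loop
   vertex 1.3 0.6 3.1
   vertex 1.1 3.7 3.5
   vertex 0.3 2.0 1.0
  endloop
 endfacet
 facet normal -0.349 -0.142 0.926
  outer loop
   vertex 1.3 0.6 3.1
   vertex 2.3 0.1 3.4
   vertex 1.1 3.7 3.5
  endloop
 endfacet
 facet normal -0.632 -0.749 -0.198
  outer loop
   vertex 1.3 0.6 3.1
   vertex 0.3 2.0 1.0
   vertex 2.8 0.1 0.2
  endloop
 endfacet
 facet normal -0.430 -0.900 -0.067
  outer loop
   vertex 1.3 0.6 3.1
   vertex 2.8 0.1 0.2
   vertex 2.3 0.1 3.4
  endloop
 endfacet
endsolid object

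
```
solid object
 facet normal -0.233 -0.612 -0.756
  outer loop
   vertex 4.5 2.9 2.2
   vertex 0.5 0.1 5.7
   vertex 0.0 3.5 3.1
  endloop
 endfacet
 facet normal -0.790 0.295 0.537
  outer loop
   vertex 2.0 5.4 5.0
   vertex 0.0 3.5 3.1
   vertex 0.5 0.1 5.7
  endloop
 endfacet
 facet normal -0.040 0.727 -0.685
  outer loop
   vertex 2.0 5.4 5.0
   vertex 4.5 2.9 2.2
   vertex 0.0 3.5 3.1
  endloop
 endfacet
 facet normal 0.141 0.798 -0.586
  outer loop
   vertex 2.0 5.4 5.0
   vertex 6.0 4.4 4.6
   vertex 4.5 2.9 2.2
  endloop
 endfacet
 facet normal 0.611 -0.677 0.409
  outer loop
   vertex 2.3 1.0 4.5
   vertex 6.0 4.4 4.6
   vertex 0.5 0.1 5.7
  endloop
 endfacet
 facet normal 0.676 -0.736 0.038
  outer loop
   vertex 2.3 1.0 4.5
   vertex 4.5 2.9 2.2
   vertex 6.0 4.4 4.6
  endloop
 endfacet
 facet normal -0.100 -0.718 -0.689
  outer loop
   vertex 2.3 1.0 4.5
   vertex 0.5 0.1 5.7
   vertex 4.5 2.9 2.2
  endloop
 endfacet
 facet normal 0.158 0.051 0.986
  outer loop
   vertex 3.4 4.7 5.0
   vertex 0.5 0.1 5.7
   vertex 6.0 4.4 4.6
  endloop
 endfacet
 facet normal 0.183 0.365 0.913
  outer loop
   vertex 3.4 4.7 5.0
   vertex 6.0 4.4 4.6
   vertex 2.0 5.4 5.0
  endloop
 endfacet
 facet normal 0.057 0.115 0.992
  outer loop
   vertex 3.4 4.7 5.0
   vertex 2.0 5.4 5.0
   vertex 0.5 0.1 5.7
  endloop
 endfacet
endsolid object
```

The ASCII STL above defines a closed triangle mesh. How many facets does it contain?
10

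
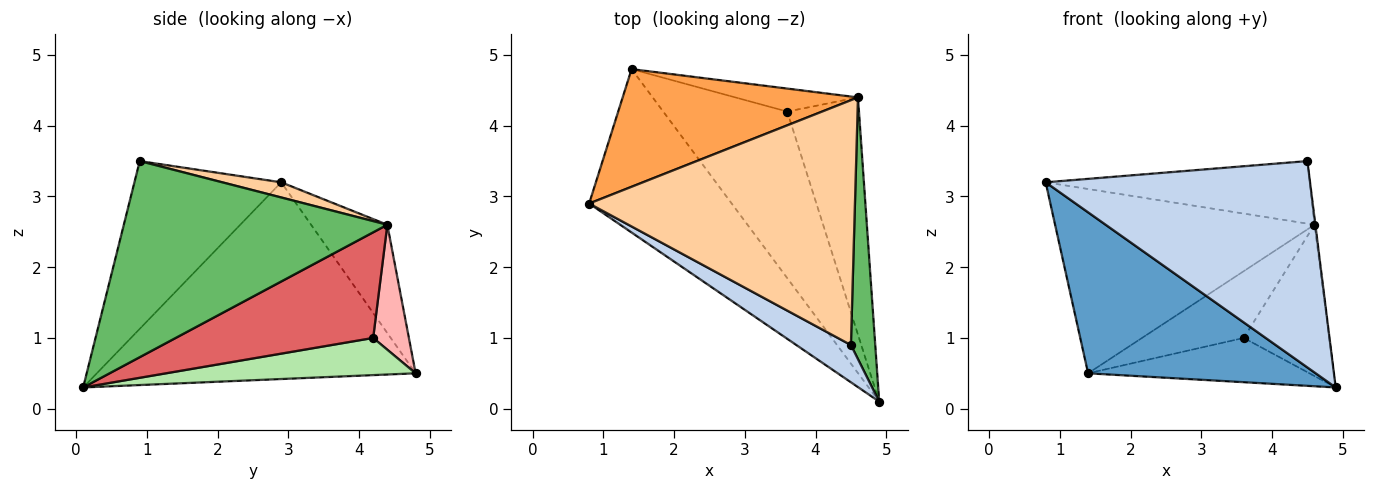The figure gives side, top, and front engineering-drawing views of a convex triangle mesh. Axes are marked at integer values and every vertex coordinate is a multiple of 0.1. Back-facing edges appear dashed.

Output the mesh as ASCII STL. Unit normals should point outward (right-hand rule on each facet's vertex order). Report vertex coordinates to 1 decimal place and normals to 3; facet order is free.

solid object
 facet normal -0.701 -0.500 -0.508
  outer loop
   vertex 1.4 4.8 0.5
   vertex 4.9 0.1 0.3
   vertex 0.8 2.9 3.2
  endloop
 endfacet
 facet normal -0.479 -0.864 0.156
  outer loop
   vertex 4.5 0.9 3.5
   vertex 0.8 2.9 3.2
   vertex 4.9 0.1 0.3
  endloop
 endfacet
 facet normal -0.240 0.818 0.522
  outer loop
   vertex 4.6 4.4 2.6
   vertex 1.4 4.8 0.5
   vertex 0.8 2.9 3.2
  endloop
 endfacet
 facet normal 0.055 0.247 0.967
  outer loop
   vertex 4.6 4.4 2.6
   vertex 0.8 2.9 3.2
   vertex 4.5 0.9 3.5
  endloop
 endfacet
 facet normal 0.992 0.003 0.123
  outer loop
   vertex 4.6 4.4 2.6
   vertex 4.5 0.9 3.5
   vertex 4.9 0.1 0.3
  endloop
 endfacet
 facet normal 0.278 0.247 -0.928
  outer loop
   vertex 3.6 4.2 1.0
   vertex 4.9 0.1 0.3
   vertex 1.4 4.8 0.5
  endloop
 endfacet
 facet normal 0.779 0.337 -0.529
  outer loop
   vertex 3.6 4.2 1.0
   vertex 4.6 4.4 2.6
   vertex 4.9 0.1 0.3
  endloop
 endfacet
 facet normal 0.315 0.897 -0.309
  outer loop
   vertex 3.6 4.2 1.0
   vertex 1.4 4.8 0.5
   vertex 4.6 4.4 2.6
  endloop
 endfacet
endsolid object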